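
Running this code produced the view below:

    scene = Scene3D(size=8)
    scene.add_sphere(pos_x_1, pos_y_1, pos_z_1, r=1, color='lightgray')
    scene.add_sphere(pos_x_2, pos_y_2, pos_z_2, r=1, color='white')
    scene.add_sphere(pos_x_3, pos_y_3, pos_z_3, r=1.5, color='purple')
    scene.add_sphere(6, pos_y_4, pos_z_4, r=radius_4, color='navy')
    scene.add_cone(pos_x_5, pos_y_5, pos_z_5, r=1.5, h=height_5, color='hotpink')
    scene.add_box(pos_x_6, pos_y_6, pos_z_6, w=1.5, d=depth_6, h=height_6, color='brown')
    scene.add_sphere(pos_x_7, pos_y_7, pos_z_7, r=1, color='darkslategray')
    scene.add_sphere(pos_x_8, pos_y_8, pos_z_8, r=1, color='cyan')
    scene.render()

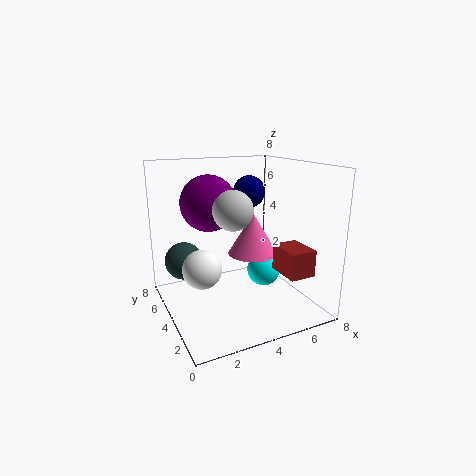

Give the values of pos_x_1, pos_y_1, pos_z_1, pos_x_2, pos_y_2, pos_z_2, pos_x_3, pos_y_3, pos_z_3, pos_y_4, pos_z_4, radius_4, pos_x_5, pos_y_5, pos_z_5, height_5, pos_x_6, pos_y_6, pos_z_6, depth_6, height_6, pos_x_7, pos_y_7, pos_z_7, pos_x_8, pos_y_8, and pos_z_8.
pos_x_1 = 3; pos_y_1 = 2.5; pos_z_1 = 6; pos_x_2 = 1.5; pos_y_2 = 3; pos_z_2 = 3; pos_x_3 = 2.5; pos_y_3 = 4.5; pos_z_3 = 6; pos_y_4 = 6.5; pos_z_4 = 6; radius_4 = 1; pos_x_5 = 5.5; pos_y_5 = 5; pos_z_5 = 2.5; height_5 = 2.5; pos_x_6 = 6; pos_y_6 = 1.5; pos_z_6 = 2; depth_6 = 2; height_6 = 1.5; pos_x_7 = 1; pos_y_7 = 4.5; pos_z_7 = 3; pos_x_8 = 6; pos_y_8 = 4.5; pos_z_8 = 1.5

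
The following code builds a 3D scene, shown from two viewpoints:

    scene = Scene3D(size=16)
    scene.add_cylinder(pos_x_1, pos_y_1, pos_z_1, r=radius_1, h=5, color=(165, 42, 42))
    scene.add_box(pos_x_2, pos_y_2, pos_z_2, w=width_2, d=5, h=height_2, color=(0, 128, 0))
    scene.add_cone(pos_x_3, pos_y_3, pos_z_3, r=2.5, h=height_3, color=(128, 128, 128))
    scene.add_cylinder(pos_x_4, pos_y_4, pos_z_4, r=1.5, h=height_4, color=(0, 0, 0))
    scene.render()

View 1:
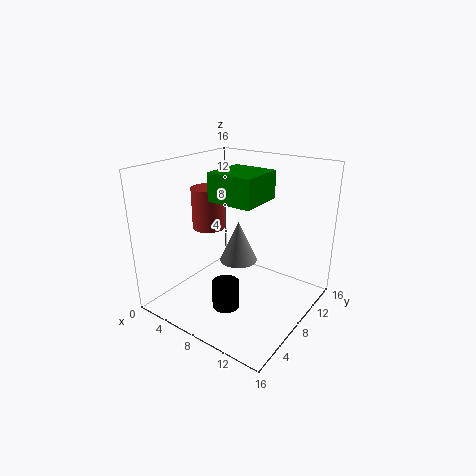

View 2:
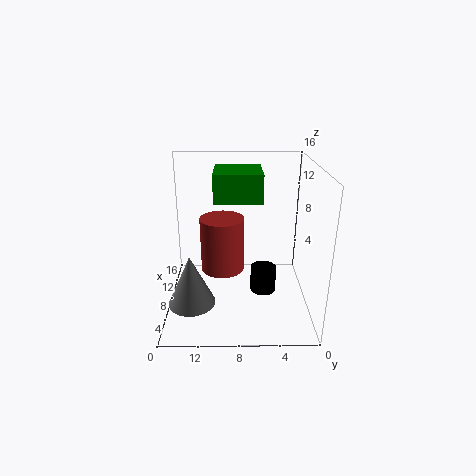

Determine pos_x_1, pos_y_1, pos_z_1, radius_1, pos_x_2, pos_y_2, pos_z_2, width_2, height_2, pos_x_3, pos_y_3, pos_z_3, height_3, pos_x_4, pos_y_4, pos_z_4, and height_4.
pos_x_1 = 2.5; pos_y_1 = 9.5; pos_z_1 = 7.5; radius_1 = 2; pos_x_2 = 6; pos_y_2 = 5.5; pos_z_2 = 12.5; width_2 = 5; height_2 = 3; pos_x_3 = 4.5; pos_y_3 = 13; pos_z_3 = 2; height_3 = 5.5; pos_x_4 = 8.5; pos_y_4 = 5; pos_z_4 = 1; height_4 = 3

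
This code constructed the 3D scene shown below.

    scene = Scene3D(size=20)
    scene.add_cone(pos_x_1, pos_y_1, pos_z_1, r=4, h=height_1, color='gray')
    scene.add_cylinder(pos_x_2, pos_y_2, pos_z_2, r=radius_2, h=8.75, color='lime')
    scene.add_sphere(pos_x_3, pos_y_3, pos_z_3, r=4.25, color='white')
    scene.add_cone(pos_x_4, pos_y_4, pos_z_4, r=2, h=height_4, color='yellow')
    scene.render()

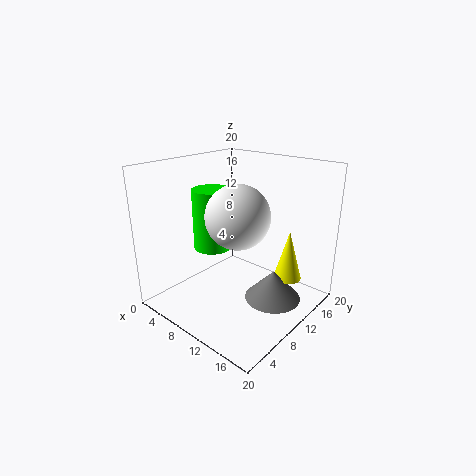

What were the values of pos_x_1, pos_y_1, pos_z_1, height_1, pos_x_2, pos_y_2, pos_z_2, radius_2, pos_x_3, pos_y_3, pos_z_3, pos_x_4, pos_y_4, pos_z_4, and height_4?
pos_x_1 = 14.5; pos_y_1 = 12.5; pos_z_1 = 1; height_1 = 4.25; pos_x_2 = 5.5; pos_y_2 = 9.5; pos_z_2 = 7.5; radius_2 = 2.75; pos_x_3 = 11.25; pos_y_3 = 8.5; pos_z_3 = 13.75; pos_x_4 = 15.25; pos_y_4 = 15; pos_z_4 = 3.5; height_4 = 7.25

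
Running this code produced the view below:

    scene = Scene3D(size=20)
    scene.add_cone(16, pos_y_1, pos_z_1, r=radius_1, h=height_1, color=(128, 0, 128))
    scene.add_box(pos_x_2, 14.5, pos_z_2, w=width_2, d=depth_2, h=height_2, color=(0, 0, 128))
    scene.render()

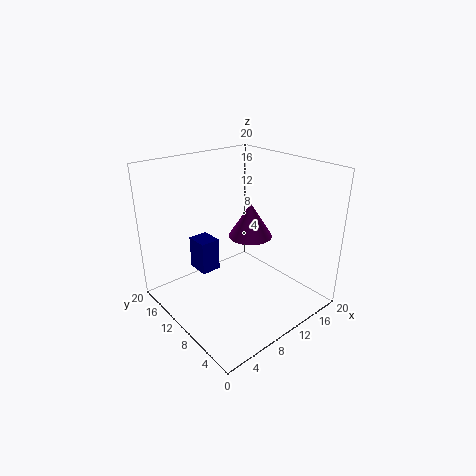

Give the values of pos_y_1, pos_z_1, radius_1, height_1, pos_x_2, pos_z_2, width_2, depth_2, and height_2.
pos_y_1 = 14
pos_z_1 = 7
radius_1 = 3.5
height_1 = 5.5
pos_x_2 = 7
pos_z_2 = 3
width_2 = 3
depth_2 = 3.5
height_2 = 5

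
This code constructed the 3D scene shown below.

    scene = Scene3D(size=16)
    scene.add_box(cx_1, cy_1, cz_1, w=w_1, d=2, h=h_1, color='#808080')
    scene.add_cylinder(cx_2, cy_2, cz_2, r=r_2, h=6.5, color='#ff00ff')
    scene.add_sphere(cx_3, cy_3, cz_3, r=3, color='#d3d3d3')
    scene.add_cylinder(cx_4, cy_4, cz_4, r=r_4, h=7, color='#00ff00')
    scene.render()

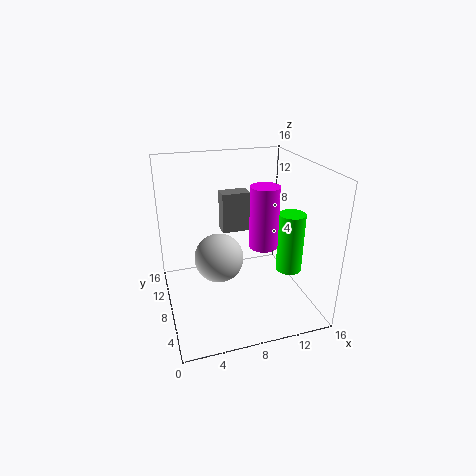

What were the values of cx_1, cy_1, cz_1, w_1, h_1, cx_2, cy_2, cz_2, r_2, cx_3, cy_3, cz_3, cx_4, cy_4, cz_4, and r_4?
cx_1 = 7.5; cy_1 = 12.5; cz_1 = 6.5; w_1 = 3.5; h_1 = 5; cx_2 = 10; cy_2 = 5.5; cz_2 = 8; r_2 = 1.5; cx_3 = 6.5; cy_3 = 11; cz_3 = 4; cx_4 = 14; cy_4 = 7; cz_4 = 3.5; r_4 = 1.5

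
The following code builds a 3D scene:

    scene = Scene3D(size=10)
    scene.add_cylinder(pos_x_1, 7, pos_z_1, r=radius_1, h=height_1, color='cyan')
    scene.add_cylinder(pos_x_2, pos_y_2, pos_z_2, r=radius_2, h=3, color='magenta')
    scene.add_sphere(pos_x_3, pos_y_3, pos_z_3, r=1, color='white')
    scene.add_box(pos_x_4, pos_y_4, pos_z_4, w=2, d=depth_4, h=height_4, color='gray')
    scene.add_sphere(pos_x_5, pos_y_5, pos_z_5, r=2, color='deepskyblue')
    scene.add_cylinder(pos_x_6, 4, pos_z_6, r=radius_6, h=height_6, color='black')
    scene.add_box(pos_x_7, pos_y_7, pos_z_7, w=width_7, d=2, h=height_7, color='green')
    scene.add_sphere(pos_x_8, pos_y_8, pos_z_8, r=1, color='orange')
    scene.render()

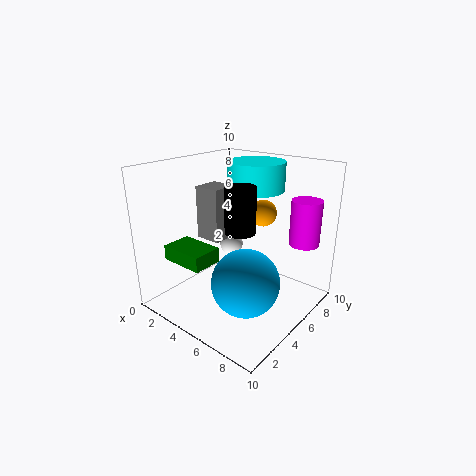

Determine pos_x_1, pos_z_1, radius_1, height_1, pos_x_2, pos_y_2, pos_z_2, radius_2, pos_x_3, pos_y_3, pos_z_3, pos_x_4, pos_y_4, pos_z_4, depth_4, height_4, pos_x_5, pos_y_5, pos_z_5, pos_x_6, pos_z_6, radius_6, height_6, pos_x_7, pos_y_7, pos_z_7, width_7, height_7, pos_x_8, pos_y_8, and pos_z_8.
pos_x_1 = 5; pos_z_1 = 8; radius_1 = 2; height_1 = 2; pos_x_2 = 9; pos_y_2 = 7; pos_z_2 = 5; radius_2 = 1; pos_x_3 = 1; pos_y_3 = 9; pos_z_3 = 2; pos_x_4 = 1; pos_y_4 = 5; pos_z_4 = 4; depth_4 = 2; height_4 = 4; pos_x_5 = 8; pos_y_5 = 2; pos_z_5 = 4; pos_x_6 = 6; pos_z_6 = 6; radius_6 = 1; height_6 = 3; pos_x_7 = 2; pos_y_7 = 1; pos_z_7 = 4; width_7 = 3; height_7 = 1; pos_x_8 = 5; pos_y_8 = 8; pos_z_8 = 6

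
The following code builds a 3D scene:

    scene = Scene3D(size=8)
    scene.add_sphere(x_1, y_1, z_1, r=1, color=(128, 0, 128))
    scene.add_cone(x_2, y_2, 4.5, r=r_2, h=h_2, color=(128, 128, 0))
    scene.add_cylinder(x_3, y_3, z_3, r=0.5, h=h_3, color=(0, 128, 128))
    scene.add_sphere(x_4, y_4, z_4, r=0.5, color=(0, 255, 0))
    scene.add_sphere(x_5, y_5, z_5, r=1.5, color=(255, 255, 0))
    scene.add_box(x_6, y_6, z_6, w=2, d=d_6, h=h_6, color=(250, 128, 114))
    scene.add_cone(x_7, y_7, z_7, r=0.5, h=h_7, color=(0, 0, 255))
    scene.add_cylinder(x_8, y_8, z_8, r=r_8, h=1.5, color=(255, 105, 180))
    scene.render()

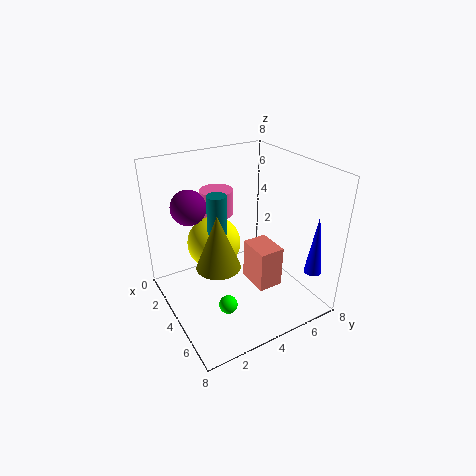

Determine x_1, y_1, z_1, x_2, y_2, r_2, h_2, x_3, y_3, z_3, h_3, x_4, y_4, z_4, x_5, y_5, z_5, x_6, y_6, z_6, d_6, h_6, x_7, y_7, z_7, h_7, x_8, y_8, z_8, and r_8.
x_1 = 2, y_1 = 2, z_1 = 5.5, x_2 = 6.5, y_2 = 1.5, r_2 = 1, h_2 = 2.5, x_3 = 4.5, y_3 = 2.5, z_3 = 5, h_3 = 2, x_4 = 5.5, y_4 = 2.5, z_4 = 1, x_5 = 3, y_5 = 3, z_5 = 3.5, x_6 = 3, y_6 = 5, z_6 = 0.5, d_6 = 1.5, h_6 = 2.5, x_7 = 6.5, y_7 = 7.5, z_7 = 2, h_7 = 3.5, x_8 = 1.5, y_8 = 4, z_8 = 4.5, r_8 = 1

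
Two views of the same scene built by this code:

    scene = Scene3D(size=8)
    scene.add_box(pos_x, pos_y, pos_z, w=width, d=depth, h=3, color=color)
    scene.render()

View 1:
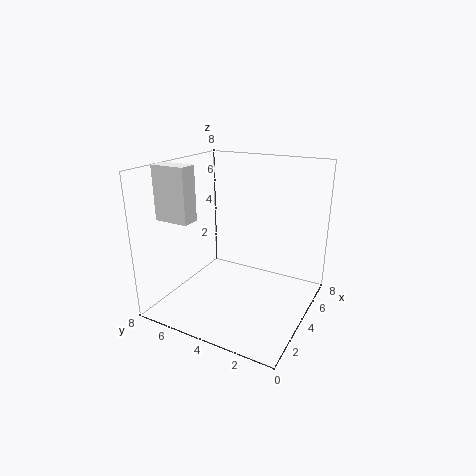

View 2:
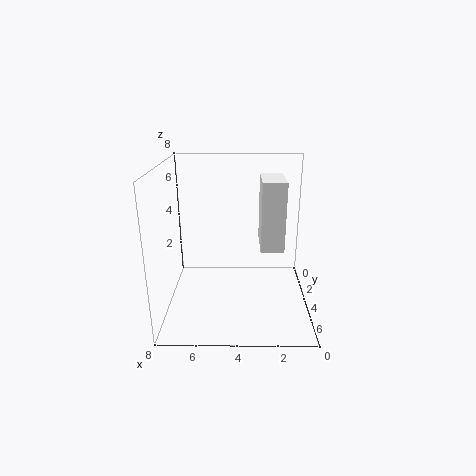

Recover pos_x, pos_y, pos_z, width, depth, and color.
pos_x = 2; pos_y = 6; pos_z = 5; width = 1; depth = 2; color = 'white'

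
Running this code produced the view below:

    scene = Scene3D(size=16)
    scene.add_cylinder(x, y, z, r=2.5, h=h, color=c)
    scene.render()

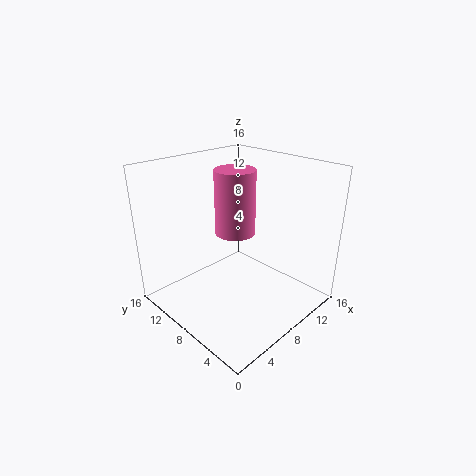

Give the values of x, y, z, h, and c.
x = 11; y = 11.5; z = 6.5; h = 8; c = 'hotpink'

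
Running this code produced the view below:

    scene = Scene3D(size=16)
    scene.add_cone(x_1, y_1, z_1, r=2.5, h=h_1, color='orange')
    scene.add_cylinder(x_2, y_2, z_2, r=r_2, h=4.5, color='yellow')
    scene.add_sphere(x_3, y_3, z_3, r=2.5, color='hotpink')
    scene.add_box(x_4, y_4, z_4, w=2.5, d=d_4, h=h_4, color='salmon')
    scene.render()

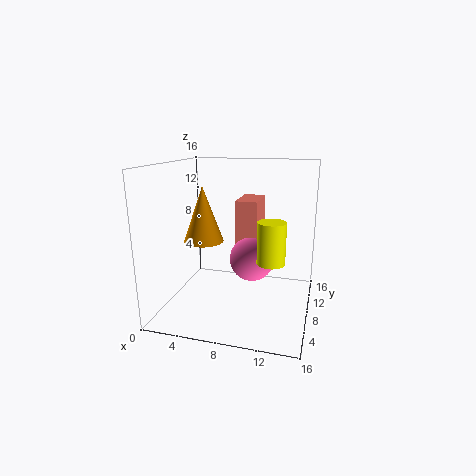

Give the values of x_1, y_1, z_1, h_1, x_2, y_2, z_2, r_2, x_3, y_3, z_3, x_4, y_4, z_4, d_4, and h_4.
x_1 = 2.5, y_1 = 11.5, z_1 = 6, h_1 = 7, x_2 = 12, y_2 = 6.5, z_2 = 6, r_2 = 1.5, x_3 = 9.5, y_3 = 8.5, z_3 = 5.5, x_4 = 7.5, y_4 = 8.5, z_4 = 5, d_4 = 4.5, h_4 = 7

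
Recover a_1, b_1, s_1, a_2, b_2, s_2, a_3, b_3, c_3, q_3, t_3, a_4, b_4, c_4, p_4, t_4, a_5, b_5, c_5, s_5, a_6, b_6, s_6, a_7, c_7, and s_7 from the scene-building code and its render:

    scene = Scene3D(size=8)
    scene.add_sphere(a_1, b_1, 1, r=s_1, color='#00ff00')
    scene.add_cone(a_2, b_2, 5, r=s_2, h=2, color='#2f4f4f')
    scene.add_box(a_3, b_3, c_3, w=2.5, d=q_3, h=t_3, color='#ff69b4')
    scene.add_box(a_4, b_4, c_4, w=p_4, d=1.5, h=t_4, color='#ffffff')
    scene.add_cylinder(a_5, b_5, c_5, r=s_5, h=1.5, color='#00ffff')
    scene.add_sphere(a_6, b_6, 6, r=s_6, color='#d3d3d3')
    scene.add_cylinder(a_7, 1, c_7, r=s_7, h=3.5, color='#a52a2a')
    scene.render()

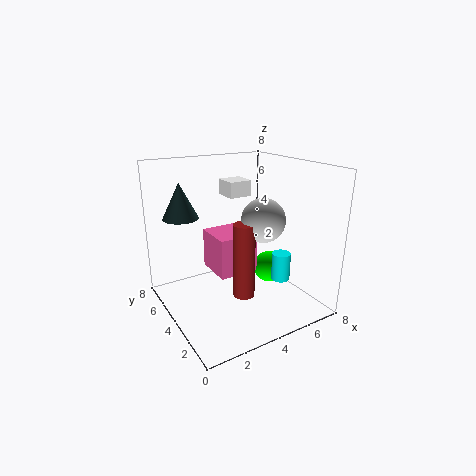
a_1 = 7; b_1 = 5; s_1 = 1; a_2 = 1.5; b_2 = 6; s_2 = 1; a_3 = 3.5; b_3 = 5; c_3 = 1; q_3 = 2.5; t_3 = 2.5; a_4 = 5; b_4 = 6.5; c_4 = 5.5; p_4 = 1.5; t_4 = 1; a_5 = 5.5; b_5 = 2; c_5 = 2; s_5 = 0.5; a_6 = 3.5; b_6 = 1; s_6 = 1; a_7 = 2.5; c_7 = 2.5; s_7 = 0.5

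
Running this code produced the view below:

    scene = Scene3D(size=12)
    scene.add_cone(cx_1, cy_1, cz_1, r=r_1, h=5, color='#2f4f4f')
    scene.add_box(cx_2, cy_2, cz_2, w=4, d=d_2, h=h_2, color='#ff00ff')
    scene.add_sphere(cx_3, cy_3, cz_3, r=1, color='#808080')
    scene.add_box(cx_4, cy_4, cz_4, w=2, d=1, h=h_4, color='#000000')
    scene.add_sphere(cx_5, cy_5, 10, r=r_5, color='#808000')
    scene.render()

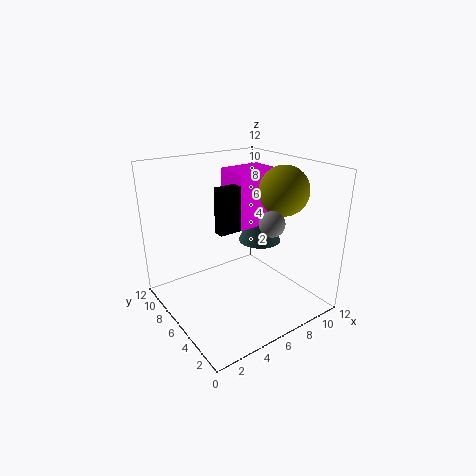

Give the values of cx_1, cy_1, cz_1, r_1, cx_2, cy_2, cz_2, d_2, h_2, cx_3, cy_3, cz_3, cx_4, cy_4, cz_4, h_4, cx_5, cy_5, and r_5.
cx_1 = 10
cy_1 = 8
cz_1 = 4
r_1 = 2
cx_2 = 7
cy_2 = 7
cz_2 = 6
d_2 = 3
h_2 = 5
cx_3 = 7
cy_3 = 3
cz_3 = 8
cx_4 = 5
cy_4 = 7
cz_4 = 6
h_4 = 4
cx_5 = 9
cy_5 = 4
r_5 = 2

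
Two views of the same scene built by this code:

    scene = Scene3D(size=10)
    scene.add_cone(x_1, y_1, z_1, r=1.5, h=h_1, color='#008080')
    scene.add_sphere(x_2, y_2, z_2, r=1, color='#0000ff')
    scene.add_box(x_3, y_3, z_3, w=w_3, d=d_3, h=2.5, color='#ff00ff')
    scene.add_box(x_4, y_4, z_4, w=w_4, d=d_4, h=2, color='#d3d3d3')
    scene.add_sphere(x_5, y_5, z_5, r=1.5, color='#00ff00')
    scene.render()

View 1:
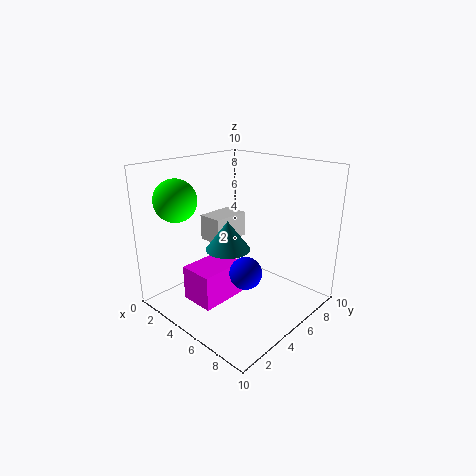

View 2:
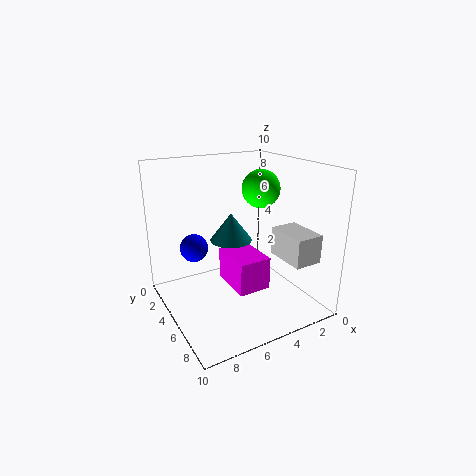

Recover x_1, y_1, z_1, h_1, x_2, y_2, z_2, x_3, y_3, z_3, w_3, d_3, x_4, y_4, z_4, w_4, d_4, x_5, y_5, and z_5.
x_1 = 5, y_1 = 4, z_1 = 4.5, h_1 = 2, x_2 = 7.5, y_2 = 3, z_2 = 4, x_3 = 2.5, y_3 = 2, z_3 = 0.5, w_3 = 2.5, d_3 = 3.5, x_4 = 0.5, y_4 = 5.5, z_4 = 3.5, w_4 = 2, d_4 = 3, x_5 = 1.5, y_5 = 2.5, z_5 = 7.5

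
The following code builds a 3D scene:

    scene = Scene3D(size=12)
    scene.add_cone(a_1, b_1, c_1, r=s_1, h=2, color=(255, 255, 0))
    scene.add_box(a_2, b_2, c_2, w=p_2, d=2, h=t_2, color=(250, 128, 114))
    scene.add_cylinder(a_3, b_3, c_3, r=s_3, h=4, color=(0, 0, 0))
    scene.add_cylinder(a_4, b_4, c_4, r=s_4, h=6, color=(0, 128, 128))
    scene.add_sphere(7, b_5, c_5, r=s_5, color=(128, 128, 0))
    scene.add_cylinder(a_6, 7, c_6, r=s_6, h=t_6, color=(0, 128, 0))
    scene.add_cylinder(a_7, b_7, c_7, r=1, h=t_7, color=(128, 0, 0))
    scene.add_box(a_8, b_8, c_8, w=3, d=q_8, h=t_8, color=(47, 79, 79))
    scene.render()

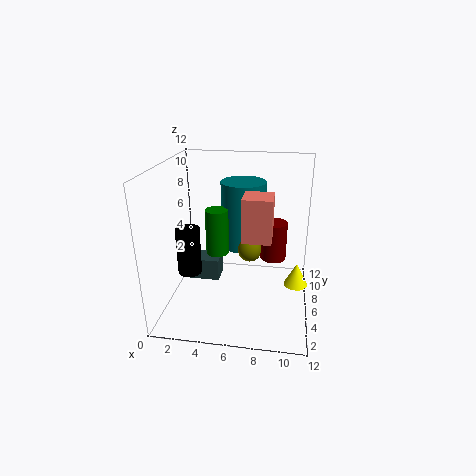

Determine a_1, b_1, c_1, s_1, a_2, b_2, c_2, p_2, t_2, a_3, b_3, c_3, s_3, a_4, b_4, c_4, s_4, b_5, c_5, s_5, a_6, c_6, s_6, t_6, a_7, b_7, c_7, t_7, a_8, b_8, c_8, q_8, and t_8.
a_1 = 11; b_1 = 6; c_1 = 2; s_1 = 1; a_2 = 7; b_2 = 1; c_2 = 8; p_2 = 2; t_2 = 3; a_3 = 2; b_3 = 5; c_3 = 3; s_3 = 1; a_4 = 6; b_4 = 9; c_4 = 4; s_4 = 2; b_5 = 6; c_5 = 5; s_5 = 1; a_6 = 4; c_6 = 4; s_6 = 1; t_6 = 4; a_7 = 9; b_7 = 5; c_7 = 5; t_7 = 3; a_8 = 1; b_8 = 7; c_8 = 1; q_8 = 2; t_8 = 2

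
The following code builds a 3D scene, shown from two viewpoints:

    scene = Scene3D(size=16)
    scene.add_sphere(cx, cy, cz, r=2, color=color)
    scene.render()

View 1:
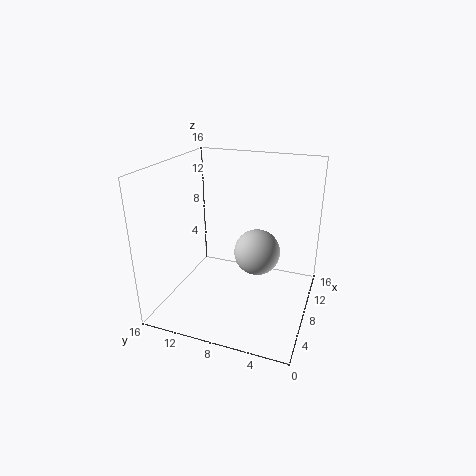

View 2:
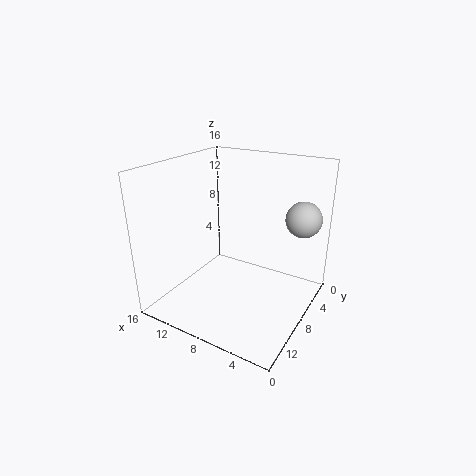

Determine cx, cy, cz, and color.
cx = 2; cy = 4; cz = 10; color = 'lightgray'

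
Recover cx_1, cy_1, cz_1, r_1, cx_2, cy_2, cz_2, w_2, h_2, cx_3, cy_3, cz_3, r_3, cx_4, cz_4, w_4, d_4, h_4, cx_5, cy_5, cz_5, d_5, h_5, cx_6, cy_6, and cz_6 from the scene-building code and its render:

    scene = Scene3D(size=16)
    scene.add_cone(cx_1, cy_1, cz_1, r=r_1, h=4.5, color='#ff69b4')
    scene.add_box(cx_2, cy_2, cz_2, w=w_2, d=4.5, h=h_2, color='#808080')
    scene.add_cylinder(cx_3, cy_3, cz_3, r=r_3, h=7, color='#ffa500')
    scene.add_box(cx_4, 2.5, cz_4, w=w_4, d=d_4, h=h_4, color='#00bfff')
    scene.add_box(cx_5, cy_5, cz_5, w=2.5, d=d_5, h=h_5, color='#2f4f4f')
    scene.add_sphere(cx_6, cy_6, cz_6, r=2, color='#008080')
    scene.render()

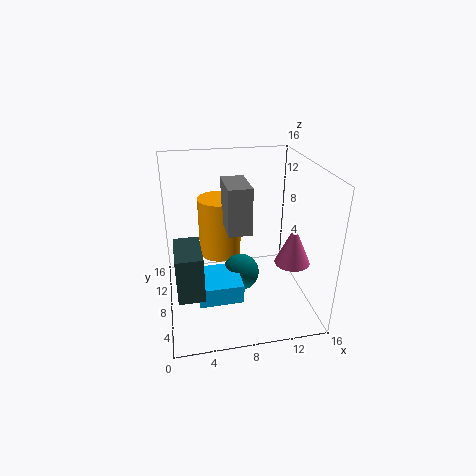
cx_1 = 14
cy_1 = 6.5
cz_1 = 5
r_1 = 2
cx_2 = 6.5
cy_2 = 5.5
cz_2 = 9.5
w_2 = 2.5
h_2 = 5
cx_3 = 6.5
cy_3 = 11.5
cz_3 = 4.5
r_3 = 2.5
cx_4 = 3
cz_4 = 3.5
w_4 = 4.5
d_4 = 4.5
h_4 = 2
cx_5 = 1
cy_5 = 1
cz_5 = 5.5
d_5 = 4.5
h_5 = 4.5
cx_6 = 8
cy_6 = 6.5
cz_6 = 4.5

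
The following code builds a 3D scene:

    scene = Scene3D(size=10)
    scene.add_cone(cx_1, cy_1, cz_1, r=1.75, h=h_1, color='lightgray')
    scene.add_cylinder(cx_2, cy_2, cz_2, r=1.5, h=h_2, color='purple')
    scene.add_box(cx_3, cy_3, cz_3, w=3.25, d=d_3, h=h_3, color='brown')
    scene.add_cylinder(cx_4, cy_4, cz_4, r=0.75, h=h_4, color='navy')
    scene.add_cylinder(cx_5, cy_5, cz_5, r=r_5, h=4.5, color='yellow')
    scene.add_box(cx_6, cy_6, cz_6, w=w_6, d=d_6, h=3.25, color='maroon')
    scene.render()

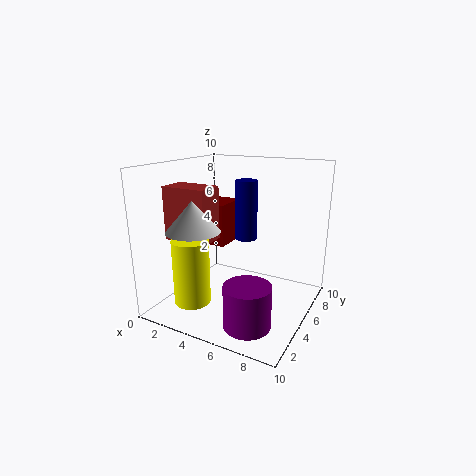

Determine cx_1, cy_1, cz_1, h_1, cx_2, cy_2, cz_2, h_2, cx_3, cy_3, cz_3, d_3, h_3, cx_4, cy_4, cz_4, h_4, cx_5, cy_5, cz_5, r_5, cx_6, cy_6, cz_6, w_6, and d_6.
cx_1 = 3.25; cy_1 = 2.25; cz_1 = 6; h_1 = 2; cx_2 = 7.25; cy_2 = 2; cz_2 = 0.5; h_2 = 2.75; cx_3 = 0.25; cy_3 = 3; cz_3 = 4.75; d_3 = 2; h_3 = 3.75; cx_4 = 5.5; cy_4 = 5.25; cz_4 = 5; h_4 = 4; cx_5 = 2.75; cy_5 = 2.5; cz_5 = 0.75; r_5 = 1.25; cx_6 = 0.5; cy_6 = 6.25; cz_6 = 3.5; w_6 = 2.5; d_6 = 2.75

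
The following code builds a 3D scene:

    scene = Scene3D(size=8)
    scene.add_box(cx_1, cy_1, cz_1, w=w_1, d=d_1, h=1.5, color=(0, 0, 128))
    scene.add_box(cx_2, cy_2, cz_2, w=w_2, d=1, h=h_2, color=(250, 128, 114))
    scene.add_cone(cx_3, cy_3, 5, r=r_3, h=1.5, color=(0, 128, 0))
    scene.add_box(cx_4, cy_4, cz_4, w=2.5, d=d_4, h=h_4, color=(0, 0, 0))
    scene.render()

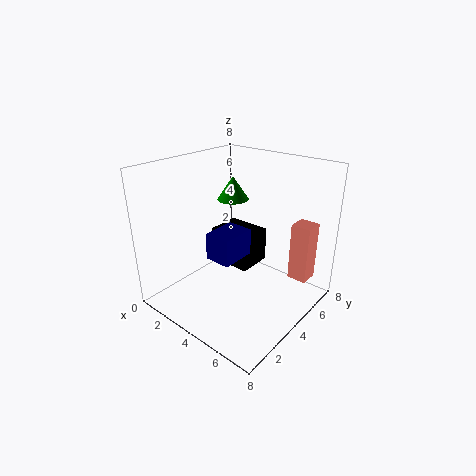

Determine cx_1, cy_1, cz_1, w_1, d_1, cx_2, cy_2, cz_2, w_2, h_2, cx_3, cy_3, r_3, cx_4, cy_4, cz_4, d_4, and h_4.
cx_1 = 3
cy_1 = 2.5
cz_1 = 3
w_1 = 1.5
d_1 = 2
cx_2 = 7
cy_2 = 4.5
cz_2 = 2.5
w_2 = 1
h_2 = 3
cx_3 = 1.5
cy_3 = 6.5
r_3 = 1
cx_4 = 2
cy_4 = 4
cz_4 = 2
d_4 = 2
h_4 = 2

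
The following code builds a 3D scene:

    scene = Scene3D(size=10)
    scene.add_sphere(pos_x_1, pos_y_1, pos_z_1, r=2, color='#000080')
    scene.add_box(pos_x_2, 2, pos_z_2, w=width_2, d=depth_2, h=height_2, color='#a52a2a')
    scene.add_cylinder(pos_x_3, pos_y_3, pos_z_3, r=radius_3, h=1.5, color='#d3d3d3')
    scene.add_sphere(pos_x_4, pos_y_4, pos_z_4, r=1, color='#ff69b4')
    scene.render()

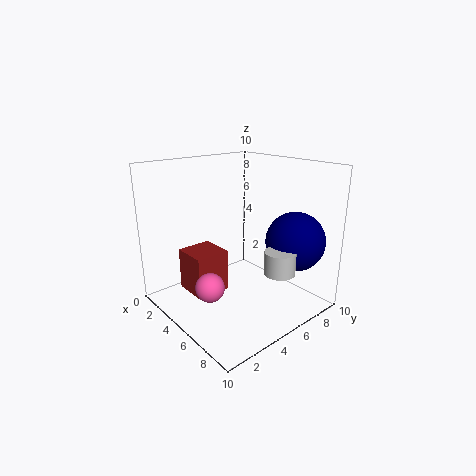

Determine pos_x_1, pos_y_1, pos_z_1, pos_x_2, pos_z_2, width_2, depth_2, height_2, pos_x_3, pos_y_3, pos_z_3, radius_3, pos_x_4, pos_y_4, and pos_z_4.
pos_x_1 = 8, pos_y_1 = 7.5, pos_z_1 = 5, pos_x_2 = 2, pos_z_2 = 1, width_2 = 2.5, depth_2 = 2.5, height_2 = 3, pos_x_3 = 8.5, pos_y_3 = 5.5, pos_z_3 = 3.5, radius_3 = 1, pos_x_4 = 5, pos_y_4 = 2.5, pos_z_4 = 2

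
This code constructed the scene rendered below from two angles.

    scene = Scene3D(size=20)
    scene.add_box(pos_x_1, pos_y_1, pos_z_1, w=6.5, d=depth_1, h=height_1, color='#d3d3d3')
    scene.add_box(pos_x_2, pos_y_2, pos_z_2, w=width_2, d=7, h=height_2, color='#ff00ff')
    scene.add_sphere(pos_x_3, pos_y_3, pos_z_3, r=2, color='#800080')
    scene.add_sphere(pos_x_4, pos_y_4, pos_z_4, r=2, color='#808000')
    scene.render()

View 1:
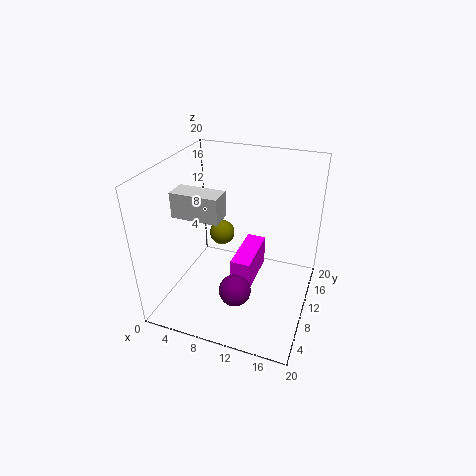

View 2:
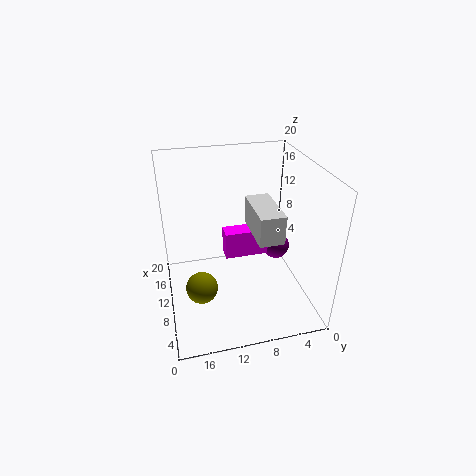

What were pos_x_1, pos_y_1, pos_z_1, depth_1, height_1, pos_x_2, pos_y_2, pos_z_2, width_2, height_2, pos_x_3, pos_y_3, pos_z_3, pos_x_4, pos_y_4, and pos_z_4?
pos_x_1 = 2
pos_y_1 = 6.5
pos_z_1 = 13.5
depth_1 = 3
height_1 = 3.5
pos_x_2 = 11
pos_y_2 = 4.5
pos_z_2 = 6
width_2 = 2.5
height_2 = 4
pos_x_3 = 12
pos_y_3 = 3.5
pos_z_3 = 6.5
pos_x_4 = 5
pos_y_4 = 16
pos_z_4 = 6.5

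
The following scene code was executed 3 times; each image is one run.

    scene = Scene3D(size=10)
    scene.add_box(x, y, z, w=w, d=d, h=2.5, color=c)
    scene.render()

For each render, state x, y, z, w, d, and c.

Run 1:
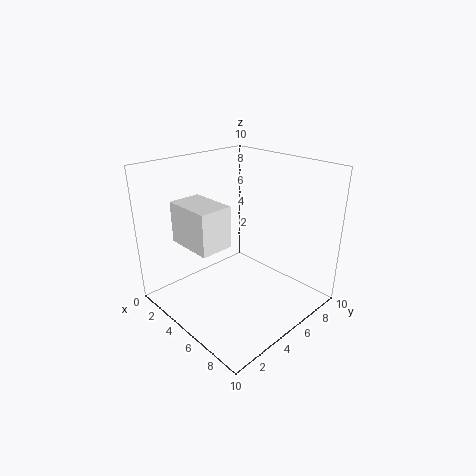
x = 4; y = 0.5; z = 6; w = 3; d = 2; c = 'white'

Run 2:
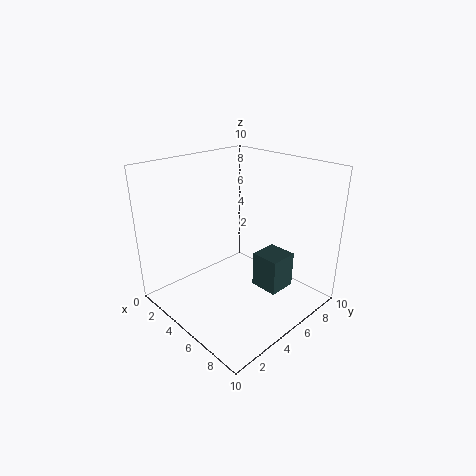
x = 6; y = 5.5; z = 1.5; w = 2; d = 2; c = 'darkslategray'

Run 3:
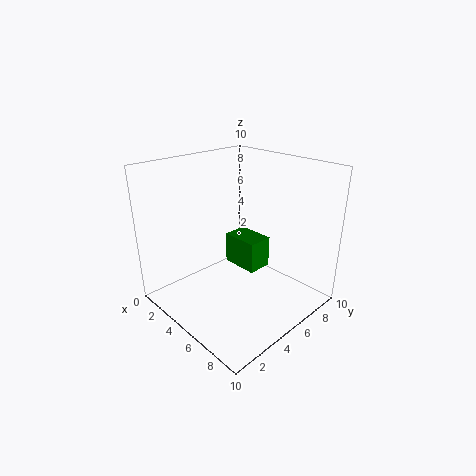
x = 1.5; y = 7; z = 1; w = 3; d = 2; c = 'green'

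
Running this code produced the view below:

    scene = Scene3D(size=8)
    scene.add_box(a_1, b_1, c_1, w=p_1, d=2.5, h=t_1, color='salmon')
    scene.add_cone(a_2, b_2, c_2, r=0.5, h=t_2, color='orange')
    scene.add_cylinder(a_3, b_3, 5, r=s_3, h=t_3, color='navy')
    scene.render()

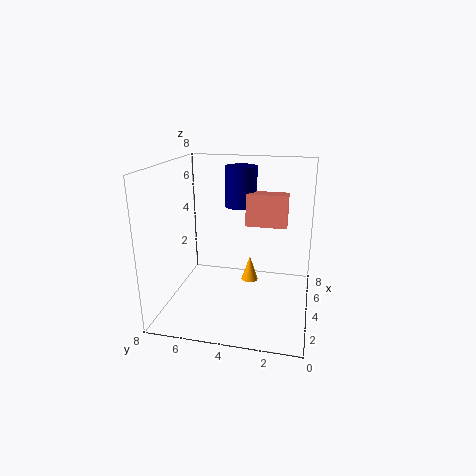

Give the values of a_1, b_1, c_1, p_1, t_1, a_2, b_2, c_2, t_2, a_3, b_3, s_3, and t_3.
a_1 = 6
b_1 = 1.5
c_1 = 4
p_1 = 1
t_1 = 2
a_2 = 5
b_2 = 3.5
c_2 = 1
t_2 = 1.5
a_3 = 7
b_3 = 4.5
s_3 = 1
t_3 = 2.5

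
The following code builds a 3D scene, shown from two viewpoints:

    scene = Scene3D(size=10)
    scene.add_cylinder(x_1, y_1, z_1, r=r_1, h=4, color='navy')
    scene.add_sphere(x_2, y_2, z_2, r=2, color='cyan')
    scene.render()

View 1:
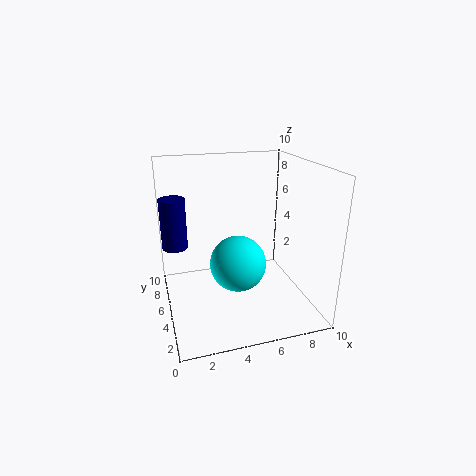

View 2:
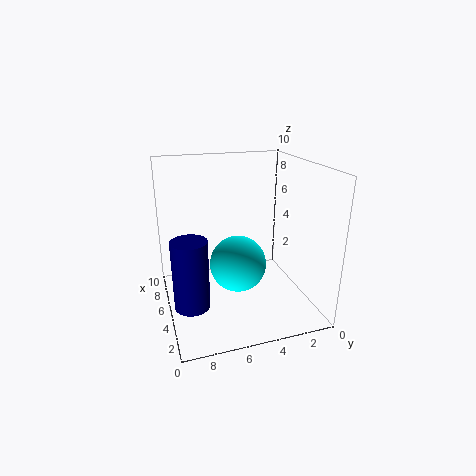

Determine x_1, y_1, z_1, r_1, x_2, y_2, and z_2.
x_1 = 1
y_1 = 9
z_1 = 3
r_1 = 1
x_2 = 5
y_2 = 5
z_2 = 3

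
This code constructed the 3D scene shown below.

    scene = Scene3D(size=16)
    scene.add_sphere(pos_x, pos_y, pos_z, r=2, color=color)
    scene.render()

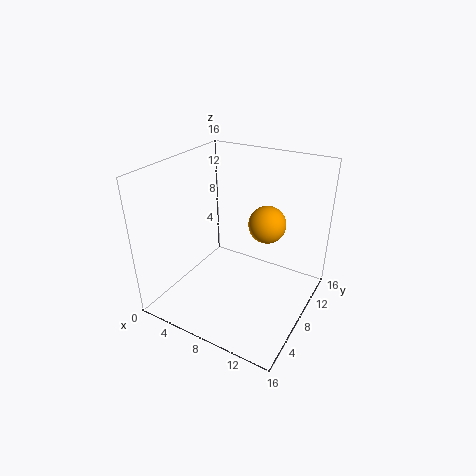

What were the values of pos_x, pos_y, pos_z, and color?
pos_x = 11
pos_y = 9
pos_z = 10
color = 'orange'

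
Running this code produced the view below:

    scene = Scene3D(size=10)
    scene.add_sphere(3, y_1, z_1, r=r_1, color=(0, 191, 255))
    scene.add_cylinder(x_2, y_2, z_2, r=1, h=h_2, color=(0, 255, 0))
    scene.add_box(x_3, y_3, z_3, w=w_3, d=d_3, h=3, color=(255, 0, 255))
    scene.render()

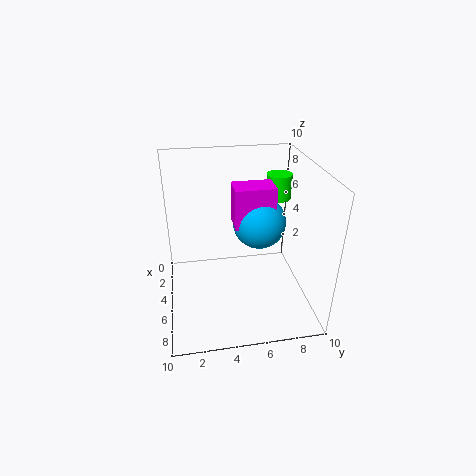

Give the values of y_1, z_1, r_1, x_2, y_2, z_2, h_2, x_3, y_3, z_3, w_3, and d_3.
y_1 = 7
z_1 = 5
r_1 = 2
x_2 = 1
y_2 = 9
z_2 = 6
h_2 = 2
x_3 = 2
y_3 = 5
z_3 = 5
w_3 = 2
d_3 = 3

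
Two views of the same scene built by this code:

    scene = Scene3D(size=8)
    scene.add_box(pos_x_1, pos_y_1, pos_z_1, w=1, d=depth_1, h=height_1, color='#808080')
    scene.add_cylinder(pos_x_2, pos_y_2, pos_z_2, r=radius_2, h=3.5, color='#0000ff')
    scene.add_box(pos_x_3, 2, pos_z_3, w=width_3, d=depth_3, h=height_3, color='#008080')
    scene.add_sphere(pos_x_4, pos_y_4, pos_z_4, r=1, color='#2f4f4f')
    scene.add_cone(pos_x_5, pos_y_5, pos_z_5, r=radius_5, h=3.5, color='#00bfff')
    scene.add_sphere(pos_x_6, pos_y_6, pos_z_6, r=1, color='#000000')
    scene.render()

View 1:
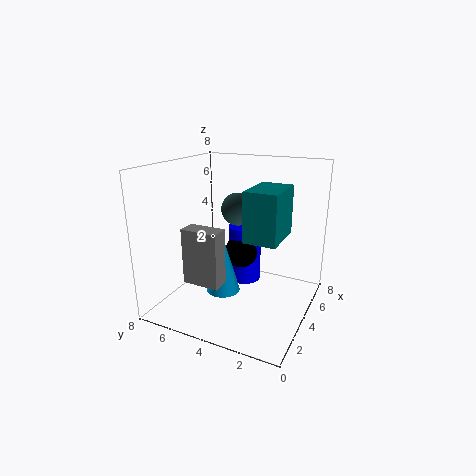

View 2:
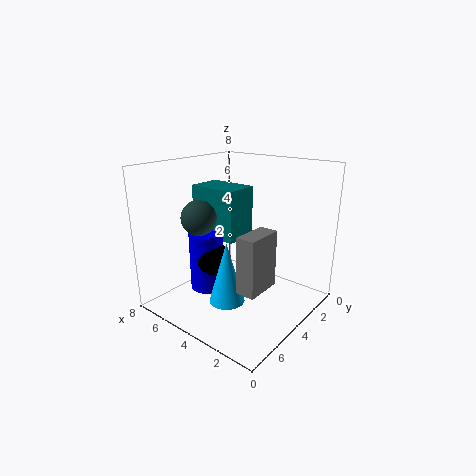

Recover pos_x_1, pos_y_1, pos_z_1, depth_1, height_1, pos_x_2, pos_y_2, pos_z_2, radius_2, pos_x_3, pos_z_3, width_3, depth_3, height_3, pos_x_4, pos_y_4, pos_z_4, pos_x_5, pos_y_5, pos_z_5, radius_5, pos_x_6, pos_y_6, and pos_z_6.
pos_x_1 = 1.5, pos_y_1 = 4, pos_z_1 = 2, depth_1 = 2, height_1 = 3, pos_x_2 = 6, pos_y_2 = 4.5, pos_z_2 = 0.5, radius_2 = 1, pos_x_3 = 4.5, pos_z_3 = 3.5, width_3 = 3, depth_3 = 2, height_3 = 3, pos_x_4 = 6, pos_y_4 = 5, pos_z_4 = 5, pos_x_5 = 4, pos_y_5 = 5, pos_z_5 = 0.5, radius_5 = 1, pos_x_6 = 5.5, pos_y_6 = 4.5, pos_z_6 = 2.5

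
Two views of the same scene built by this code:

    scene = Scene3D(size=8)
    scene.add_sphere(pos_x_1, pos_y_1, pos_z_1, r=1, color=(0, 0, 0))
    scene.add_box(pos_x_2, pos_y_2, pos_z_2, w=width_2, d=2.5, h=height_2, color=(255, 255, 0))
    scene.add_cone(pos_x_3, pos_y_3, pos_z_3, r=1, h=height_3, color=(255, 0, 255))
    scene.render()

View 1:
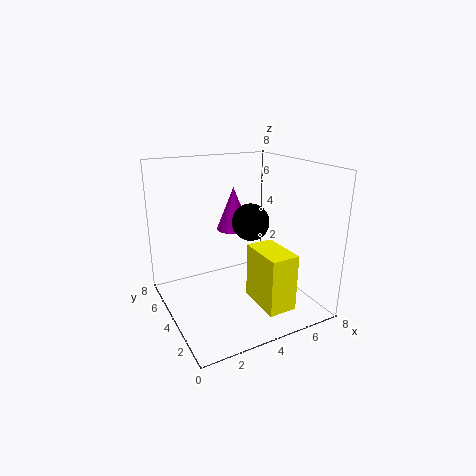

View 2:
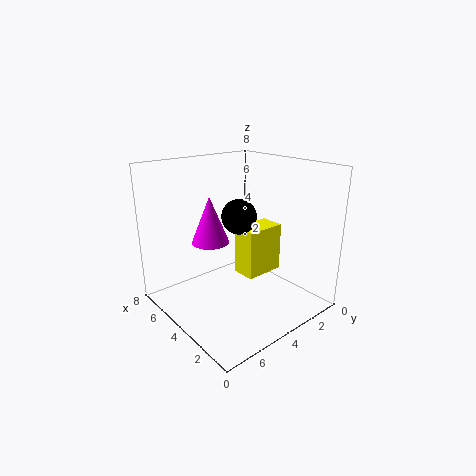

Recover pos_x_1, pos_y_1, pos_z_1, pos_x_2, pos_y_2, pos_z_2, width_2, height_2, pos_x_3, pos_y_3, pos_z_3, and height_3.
pos_x_1 = 4.5, pos_y_1 = 3.5, pos_z_1 = 5, pos_x_2 = 4, pos_y_2 = 0.5, pos_z_2 = 1, width_2 = 1.5, height_2 = 3, pos_x_3 = 4.5, pos_y_3 = 5.5, pos_z_3 = 4, height_3 = 2.5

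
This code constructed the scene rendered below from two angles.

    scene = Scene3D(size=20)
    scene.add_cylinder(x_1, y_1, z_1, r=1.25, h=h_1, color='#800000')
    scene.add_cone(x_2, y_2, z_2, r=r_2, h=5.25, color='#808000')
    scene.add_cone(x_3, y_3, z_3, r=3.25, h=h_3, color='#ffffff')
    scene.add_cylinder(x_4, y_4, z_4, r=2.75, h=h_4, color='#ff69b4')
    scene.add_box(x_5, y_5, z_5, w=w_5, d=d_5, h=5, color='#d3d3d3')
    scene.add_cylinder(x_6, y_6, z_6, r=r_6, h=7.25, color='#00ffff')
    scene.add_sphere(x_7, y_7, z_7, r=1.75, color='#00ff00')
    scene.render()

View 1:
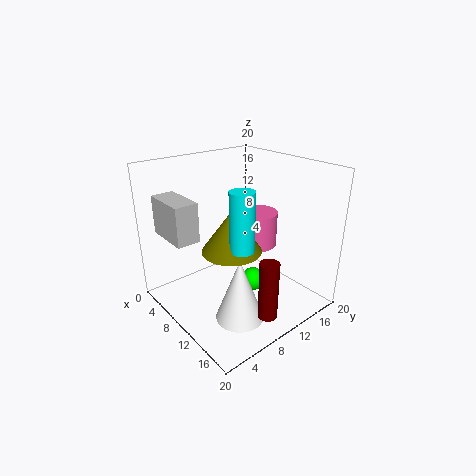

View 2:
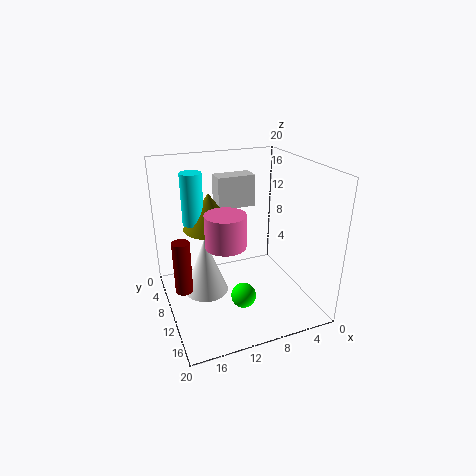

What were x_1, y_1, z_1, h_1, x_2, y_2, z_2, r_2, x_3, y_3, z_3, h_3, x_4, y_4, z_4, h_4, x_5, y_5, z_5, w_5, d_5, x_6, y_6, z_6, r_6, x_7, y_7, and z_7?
x_1 = 17.75
y_1 = 8.5
z_1 = 2.25
h_1 = 7.75
x_2 = 13
y_2 = 6.5
z_2 = 10.5
r_2 = 3.75
x_3 = 14
y_3 = 7
z_3 = 0.5
h_3 = 8.75
x_4 = 12.25
y_4 = 11.25
z_4 = 9.75
h_4 = 4.5
x_5 = 4.5
y_5 = 0.5
z_5 = 11.75
w_5 = 6
d_5 = 3
x_6 = 15.25
y_6 = 6.25
z_6 = 11.5
r_6 = 1.5
x_7 = 10.25
y_7 = 12.75
z_7 = 2.25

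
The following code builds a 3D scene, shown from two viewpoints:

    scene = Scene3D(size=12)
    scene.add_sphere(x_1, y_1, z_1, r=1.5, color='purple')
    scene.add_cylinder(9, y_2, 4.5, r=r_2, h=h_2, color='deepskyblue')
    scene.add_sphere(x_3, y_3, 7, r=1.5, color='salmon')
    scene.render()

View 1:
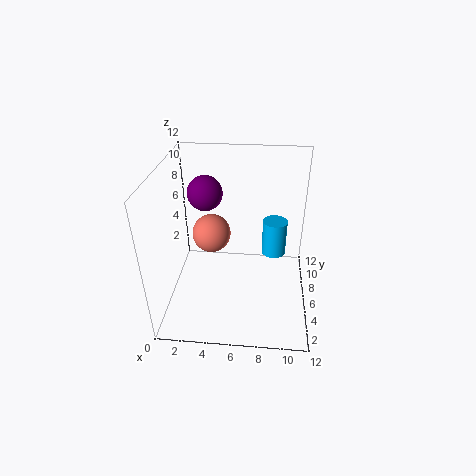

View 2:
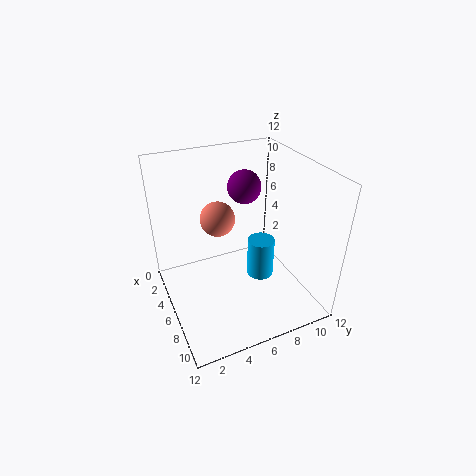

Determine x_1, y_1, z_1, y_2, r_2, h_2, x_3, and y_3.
x_1 = 3
y_1 = 8
z_1 = 9
y_2 = 6.5
r_2 = 1
h_2 = 3
x_3 = 4
y_3 = 5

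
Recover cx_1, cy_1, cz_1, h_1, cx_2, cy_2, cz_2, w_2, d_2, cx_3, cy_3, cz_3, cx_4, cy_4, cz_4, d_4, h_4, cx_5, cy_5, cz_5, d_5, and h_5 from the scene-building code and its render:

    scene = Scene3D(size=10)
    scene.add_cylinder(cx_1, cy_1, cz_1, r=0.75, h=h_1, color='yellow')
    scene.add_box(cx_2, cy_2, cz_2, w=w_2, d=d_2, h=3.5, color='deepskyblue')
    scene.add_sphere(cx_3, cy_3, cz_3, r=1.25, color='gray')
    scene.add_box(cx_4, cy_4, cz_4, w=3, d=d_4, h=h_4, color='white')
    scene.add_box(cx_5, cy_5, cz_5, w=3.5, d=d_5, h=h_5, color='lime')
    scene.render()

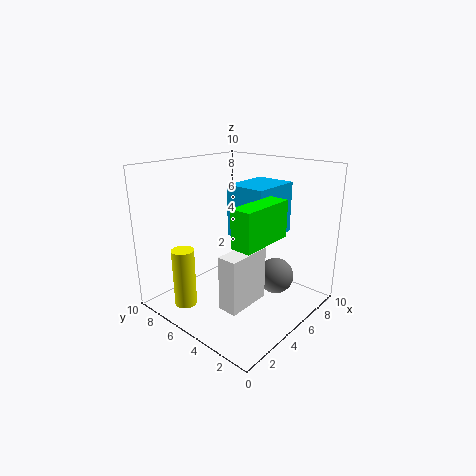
cx_1 = 1.5; cy_1 = 6.75; cz_1 = 0.75; h_1 = 4; cx_2 = 4.5; cy_2 = 2.75; cz_2 = 5.25; w_2 = 3.5; d_2 = 2.75; cx_3 = 6.5; cy_3 = 2.75; cz_3 = 2.25; cx_4 = 1.5; cy_4 = 2.25; cz_4 = 1.75; d_4 = 1.25; h_4 = 3.5; cx_5 = 1.25; cy_5 = 1; cz_5 = 6.25; d_5 = 1.25; h_5 = 2.25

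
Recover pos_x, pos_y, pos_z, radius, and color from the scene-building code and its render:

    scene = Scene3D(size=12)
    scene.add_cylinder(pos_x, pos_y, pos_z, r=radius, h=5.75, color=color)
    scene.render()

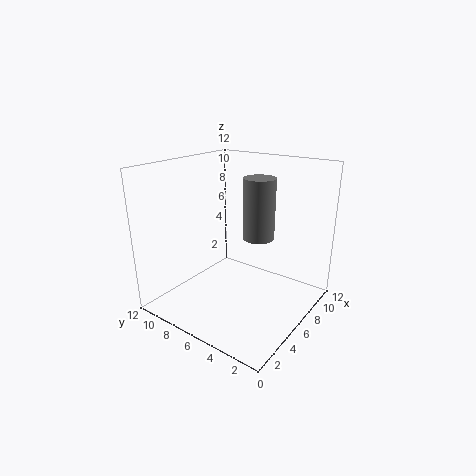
pos_x = 10; pos_y = 6.5; pos_z = 4.5; radius = 1.5; color = 'gray'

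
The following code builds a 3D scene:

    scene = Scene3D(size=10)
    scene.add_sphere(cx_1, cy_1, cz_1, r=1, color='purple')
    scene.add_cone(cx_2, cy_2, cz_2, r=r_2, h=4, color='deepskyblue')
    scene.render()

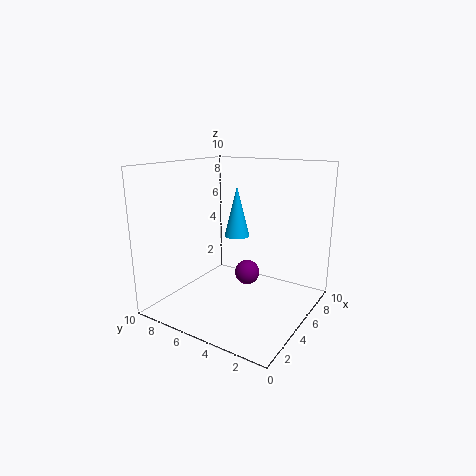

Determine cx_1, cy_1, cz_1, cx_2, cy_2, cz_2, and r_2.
cx_1 = 8, cy_1 = 6, cz_1 = 1, cx_2 = 8, cy_2 = 7, cz_2 = 4, r_2 = 1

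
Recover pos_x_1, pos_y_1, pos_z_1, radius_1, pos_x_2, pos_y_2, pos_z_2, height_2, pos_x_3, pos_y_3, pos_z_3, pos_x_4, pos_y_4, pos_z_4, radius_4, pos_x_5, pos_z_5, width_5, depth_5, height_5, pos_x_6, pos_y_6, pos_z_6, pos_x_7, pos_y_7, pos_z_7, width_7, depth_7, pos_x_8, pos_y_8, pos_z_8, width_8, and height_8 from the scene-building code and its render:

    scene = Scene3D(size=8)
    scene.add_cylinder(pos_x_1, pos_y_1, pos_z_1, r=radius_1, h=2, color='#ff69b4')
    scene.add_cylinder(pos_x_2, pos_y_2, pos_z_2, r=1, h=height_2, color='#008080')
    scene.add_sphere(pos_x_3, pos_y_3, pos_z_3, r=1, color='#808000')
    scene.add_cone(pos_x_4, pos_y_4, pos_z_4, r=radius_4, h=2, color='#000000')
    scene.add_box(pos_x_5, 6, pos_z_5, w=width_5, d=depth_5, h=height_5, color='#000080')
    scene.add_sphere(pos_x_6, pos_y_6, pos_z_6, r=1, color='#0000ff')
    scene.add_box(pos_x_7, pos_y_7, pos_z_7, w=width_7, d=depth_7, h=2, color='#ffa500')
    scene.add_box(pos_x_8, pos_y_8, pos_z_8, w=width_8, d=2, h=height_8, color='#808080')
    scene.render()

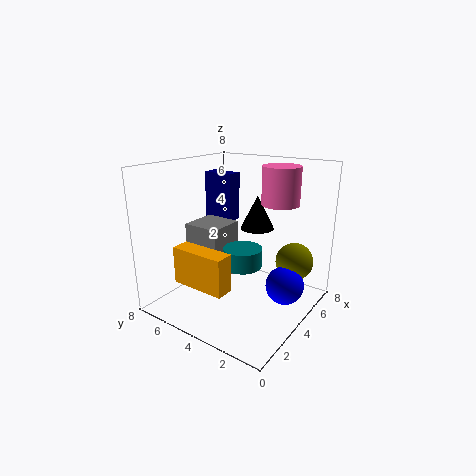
pos_x_1 = 5; pos_y_1 = 2; pos_z_1 = 6; radius_1 = 1; pos_x_2 = 3; pos_y_2 = 3; pos_z_2 = 3; height_2 = 1; pos_x_3 = 5; pos_y_3 = 1; pos_z_3 = 3; pos_x_4 = 6; pos_y_4 = 4; pos_z_4 = 4; radius_4 = 1; pos_x_5 = 6; pos_z_5 = 4; width_5 = 1; depth_5 = 2; height_5 = 3; pos_x_6 = 4; pos_y_6 = 1; pos_z_6 = 2; pos_x_7 = 1; pos_y_7 = 3; pos_z_7 = 2; width_7 = 1; depth_7 = 3; pos_x_8 = 2; pos_y_8 = 4; pos_z_8 = 2; width_8 = 2; height_8 = 3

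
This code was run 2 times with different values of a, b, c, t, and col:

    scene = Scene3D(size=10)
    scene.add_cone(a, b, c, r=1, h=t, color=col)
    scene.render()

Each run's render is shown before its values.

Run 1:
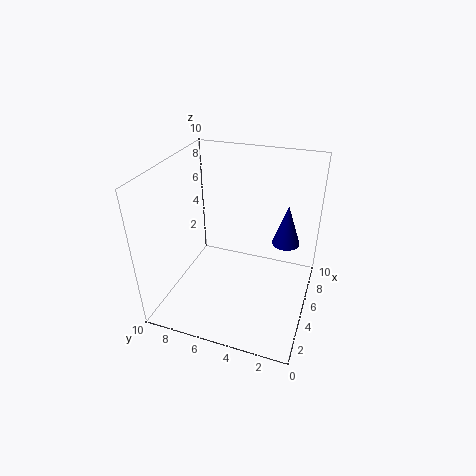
a = 7
b = 2
c = 4
t = 3
col = 'navy'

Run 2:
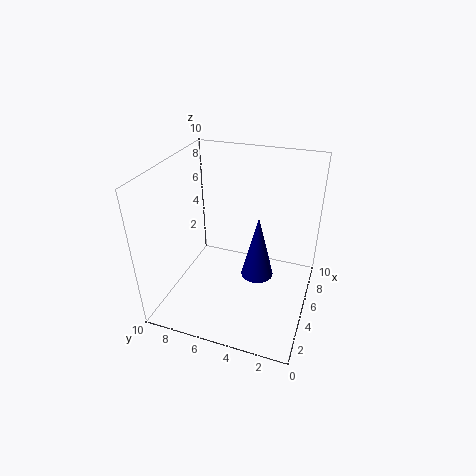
a = 3
b = 3
c = 4
t = 4
col = 'navy'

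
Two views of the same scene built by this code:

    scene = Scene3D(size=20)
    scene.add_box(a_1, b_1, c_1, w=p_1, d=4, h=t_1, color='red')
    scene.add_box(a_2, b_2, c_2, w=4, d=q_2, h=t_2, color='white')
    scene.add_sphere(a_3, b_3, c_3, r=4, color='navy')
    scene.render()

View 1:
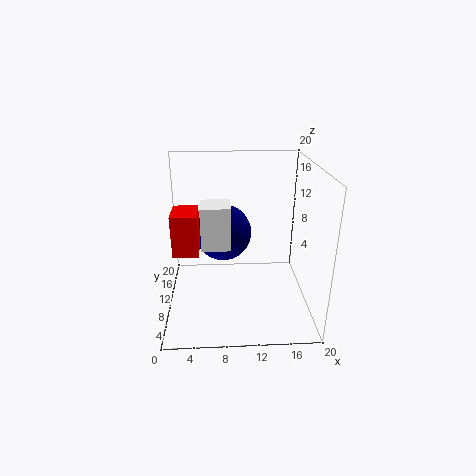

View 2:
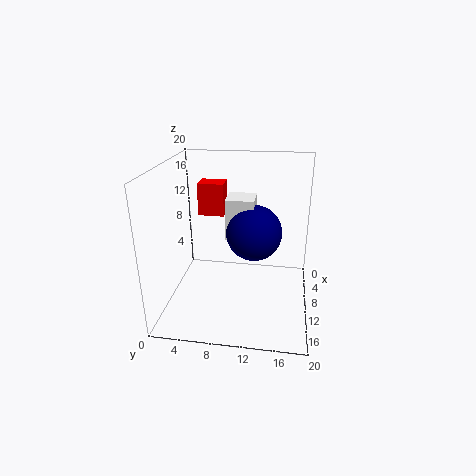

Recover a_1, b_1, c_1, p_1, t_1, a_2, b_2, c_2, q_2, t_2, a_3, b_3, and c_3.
a_1 = 2
b_1 = 3
c_1 = 11
p_1 = 3
t_1 = 5
a_2 = 5
b_2 = 8
c_2 = 9
q_2 = 4
t_2 = 6
a_3 = 8
b_3 = 12
c_3 = 10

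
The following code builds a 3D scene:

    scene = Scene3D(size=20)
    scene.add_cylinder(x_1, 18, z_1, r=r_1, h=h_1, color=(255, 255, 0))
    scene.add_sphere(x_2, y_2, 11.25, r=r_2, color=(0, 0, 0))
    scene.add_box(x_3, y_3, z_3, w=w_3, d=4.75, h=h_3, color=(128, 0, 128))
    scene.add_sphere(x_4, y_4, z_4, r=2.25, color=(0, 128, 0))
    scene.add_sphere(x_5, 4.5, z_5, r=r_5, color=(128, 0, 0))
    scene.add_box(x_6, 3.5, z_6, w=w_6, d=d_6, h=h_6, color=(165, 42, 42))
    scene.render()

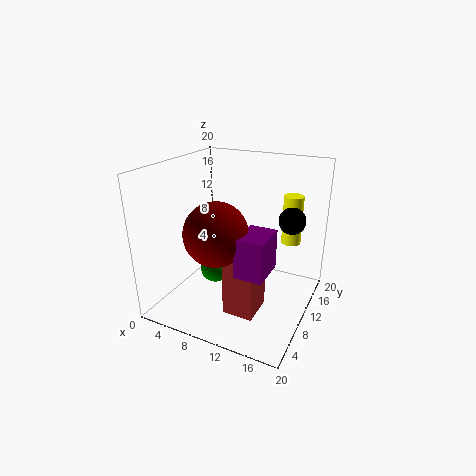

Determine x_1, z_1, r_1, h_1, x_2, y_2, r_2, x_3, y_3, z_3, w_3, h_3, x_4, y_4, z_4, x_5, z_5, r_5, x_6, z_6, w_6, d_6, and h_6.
x_1 = 15.25; z_1 = 7; r_1 = 1.5; h_1 = 7.5; x_2 = 15.75; y_2 = 16.25; r_2 = 2; x_3 = 13; y_3 = 2.75; z_3 = 8.5; w_3 = 3.5; h_3 = 5; x_4 = 5.25; y_4 = 11.5; z_4 = 3.25; x_5 = 9.75; z_5 = 12.75; r_5 = 4; x_6 = 11; z_6 = 2.25; w_6 = 4; d_6 = 4.5; h_6 = 7.5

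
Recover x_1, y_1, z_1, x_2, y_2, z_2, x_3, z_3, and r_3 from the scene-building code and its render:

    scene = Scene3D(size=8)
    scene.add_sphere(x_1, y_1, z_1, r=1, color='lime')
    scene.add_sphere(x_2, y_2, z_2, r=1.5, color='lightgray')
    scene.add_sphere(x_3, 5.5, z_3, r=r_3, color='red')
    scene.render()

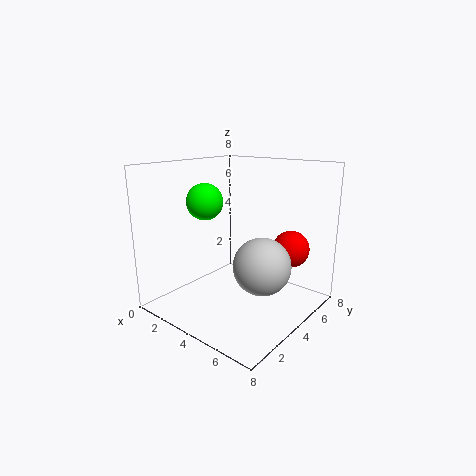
x_1 = 2.5; y_1 = 3; z_1 = 6; x_2 = 6; y_2 = 3.5; z_2 = 3; x_3 = 6.5; z_3 = 3.5; r_3 = 1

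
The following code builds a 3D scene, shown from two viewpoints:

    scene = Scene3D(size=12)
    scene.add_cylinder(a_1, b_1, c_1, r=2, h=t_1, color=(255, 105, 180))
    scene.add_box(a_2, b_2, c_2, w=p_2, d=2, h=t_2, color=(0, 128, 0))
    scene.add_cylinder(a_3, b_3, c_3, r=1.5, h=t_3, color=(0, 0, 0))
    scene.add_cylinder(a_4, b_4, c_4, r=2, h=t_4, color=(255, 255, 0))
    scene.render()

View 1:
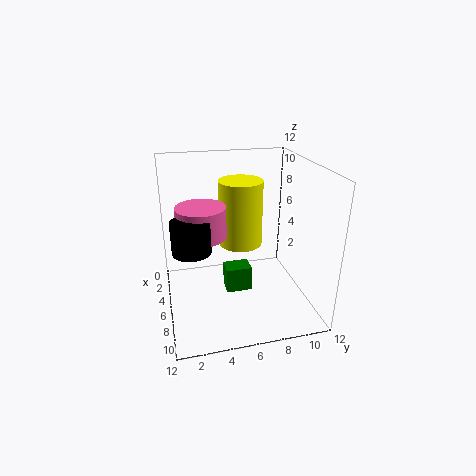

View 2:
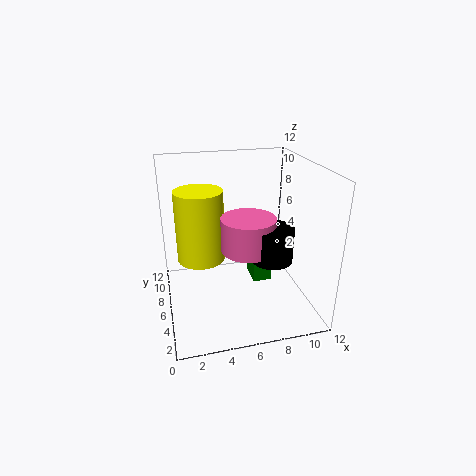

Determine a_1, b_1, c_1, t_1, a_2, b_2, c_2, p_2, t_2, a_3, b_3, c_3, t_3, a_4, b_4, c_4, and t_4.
a_1 = 6
b_1 = 3
c_1 = 6.5
t_1 = 2.5
a_2 = 7
b_2 = 4.5
c_2 = 2.5
p_2 = 1.5
t_2 = 2
a_3 = 7.5
b_3 = 2
c_3 = 6
t_3 = 2.5
a_4 = 3
b_4 = 7
c_4 = 4
t_4 = 6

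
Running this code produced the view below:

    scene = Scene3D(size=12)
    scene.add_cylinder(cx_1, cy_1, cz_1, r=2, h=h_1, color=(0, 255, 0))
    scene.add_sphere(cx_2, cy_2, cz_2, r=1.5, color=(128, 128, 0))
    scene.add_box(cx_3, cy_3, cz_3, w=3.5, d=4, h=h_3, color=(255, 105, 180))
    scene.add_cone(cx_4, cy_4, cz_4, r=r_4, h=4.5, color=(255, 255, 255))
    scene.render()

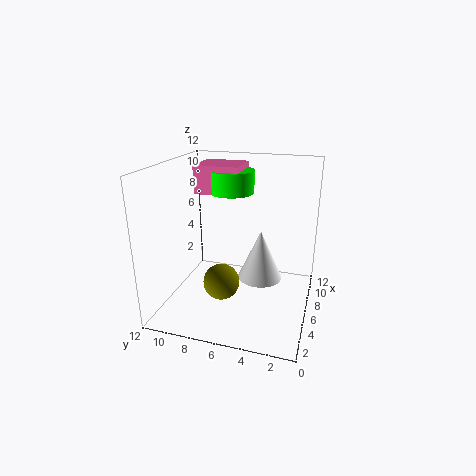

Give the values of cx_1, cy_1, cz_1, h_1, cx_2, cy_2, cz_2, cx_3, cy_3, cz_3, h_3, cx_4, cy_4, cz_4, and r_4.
cx_1 = 9; cy_1 = 7.5; cz_1 = 9; h_1 = 2; cx_2 = 4.5; cy_2 = 7; cz_2 = 2.5; cx_3 = 7.5; cy_3 = 6.5; cz_3 = 9; h_3 = 2.5; cx_4 = 8; cy_4 = 4.5; cz_4 = 1.5; r_4 = 2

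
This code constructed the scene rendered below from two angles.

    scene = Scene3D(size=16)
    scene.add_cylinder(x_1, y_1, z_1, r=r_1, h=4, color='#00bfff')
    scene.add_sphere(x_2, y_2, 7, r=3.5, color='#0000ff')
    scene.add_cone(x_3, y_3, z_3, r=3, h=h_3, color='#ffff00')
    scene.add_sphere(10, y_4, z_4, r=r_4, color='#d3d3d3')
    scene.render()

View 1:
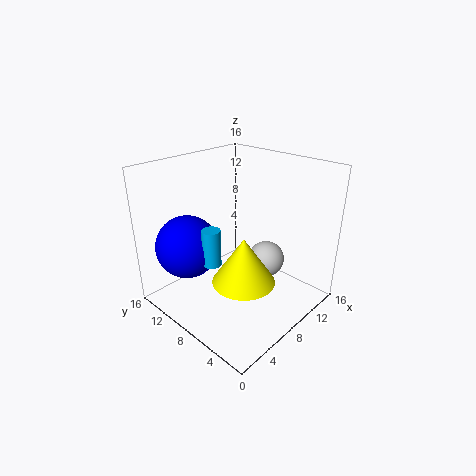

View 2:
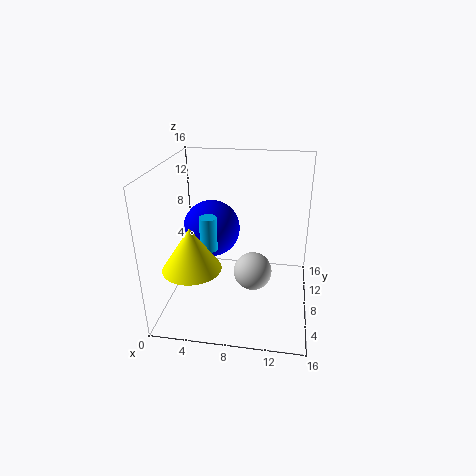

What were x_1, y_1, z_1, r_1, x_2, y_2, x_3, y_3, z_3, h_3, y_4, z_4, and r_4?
x_1 = 4.5, y_1 = 8.5, z_1 = 6, r_1 = 1, x_2 = 4, y_2 = 12, x_3 = 4, y_3 = 3.5, z_3 = 6.5, h_3 = 4.5, y_4 = 5.5, z_4 = 5.5, r_4 = 2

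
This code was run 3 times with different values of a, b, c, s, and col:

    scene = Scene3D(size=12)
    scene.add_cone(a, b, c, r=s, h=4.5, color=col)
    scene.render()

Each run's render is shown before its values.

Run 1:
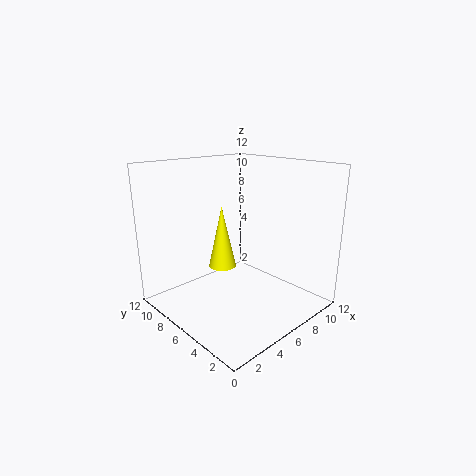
a = 3, b = 4.5, c = 5, s = 1, col = 'yellow'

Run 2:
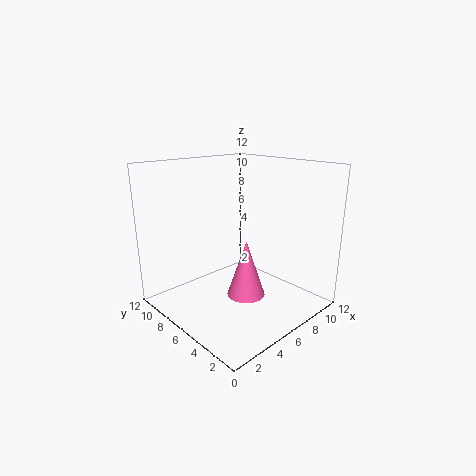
a = 5, b = 4, c = 2, s = 1.5, col = 'hotpink'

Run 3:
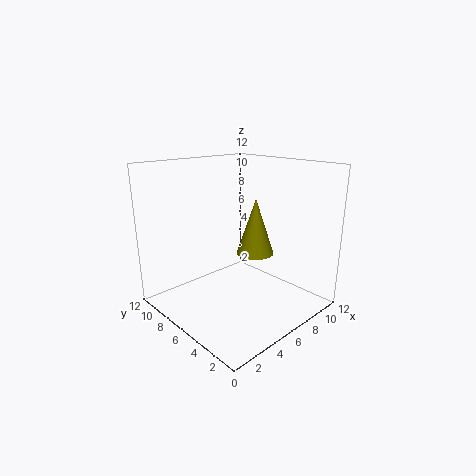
a = 6.5, b = 4.5, c = 5, s = 1.5, col = 'olive'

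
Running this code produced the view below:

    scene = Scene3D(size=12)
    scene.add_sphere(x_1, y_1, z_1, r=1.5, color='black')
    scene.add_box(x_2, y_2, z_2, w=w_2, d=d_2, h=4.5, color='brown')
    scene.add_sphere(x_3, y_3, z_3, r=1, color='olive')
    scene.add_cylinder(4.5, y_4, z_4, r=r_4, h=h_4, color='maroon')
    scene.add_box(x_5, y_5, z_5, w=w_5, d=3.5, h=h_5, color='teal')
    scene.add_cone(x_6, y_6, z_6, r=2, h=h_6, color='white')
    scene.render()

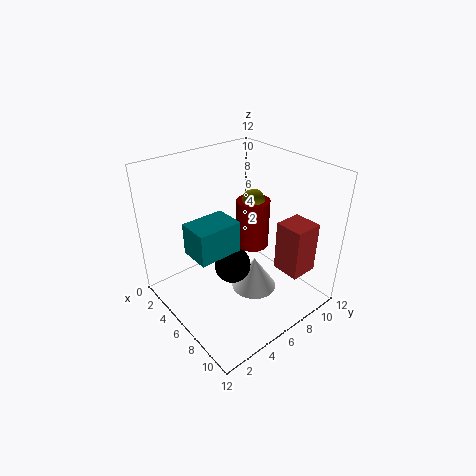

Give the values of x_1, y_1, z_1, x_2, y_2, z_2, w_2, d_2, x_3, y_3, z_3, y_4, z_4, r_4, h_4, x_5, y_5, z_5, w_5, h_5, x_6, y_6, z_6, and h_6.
x_1 = 6.5, y_1 = 5, z_1 = 4, x_2 = 7.5, y_2 = 9, z_2 = 2.5, w_2 = 2.5, d_2 = 2.5, x_3 = 4.5, y_3 = 9, z_3 = 8, y_4 = 9, z_4 = 3.5, r_4 = 1.5, h_4 = 4.5, x_5 = 5, y_5 = 1.5, z_5 = 6, w_5 = 2.5, h_5 = 2.5, x_6 = 6.5, y_6 = 7.5, z_6 = 0.5, h_6 = 3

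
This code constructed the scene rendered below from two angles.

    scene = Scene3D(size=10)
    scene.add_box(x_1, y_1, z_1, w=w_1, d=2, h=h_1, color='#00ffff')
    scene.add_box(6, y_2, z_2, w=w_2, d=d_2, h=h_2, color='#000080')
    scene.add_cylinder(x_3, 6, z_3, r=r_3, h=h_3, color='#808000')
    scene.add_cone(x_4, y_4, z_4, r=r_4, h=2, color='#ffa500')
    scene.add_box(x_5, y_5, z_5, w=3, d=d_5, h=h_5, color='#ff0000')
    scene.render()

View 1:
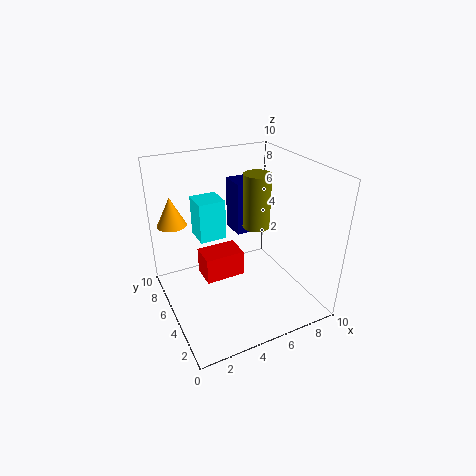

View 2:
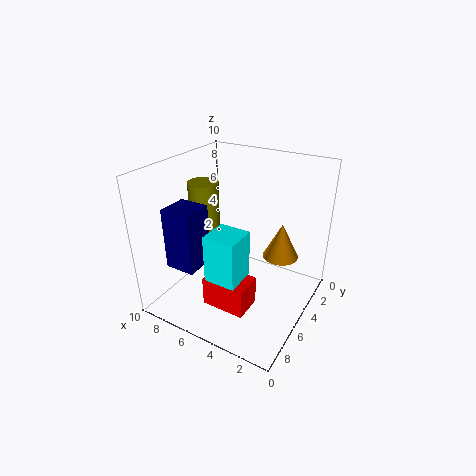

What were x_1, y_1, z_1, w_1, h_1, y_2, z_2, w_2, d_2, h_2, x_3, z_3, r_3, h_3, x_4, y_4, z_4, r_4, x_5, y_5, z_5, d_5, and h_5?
x_1 = 3, y_1 = 7, z_1 = 4, w_1 = 2, h_1 = 3, y_2 = 7, z_2 = 4, w_2 = 2, d_2 = 2, h_2 = 4, x_3 = 7, z_3 = 5, r_3 = 1, h_3 = 4, x_4 = 1, y_4 = 7, z_4 = 6, r_4 = 1, x_5 = 3, y_5 = 6, z_5 = 1, d_5 = 2, h_5 = 2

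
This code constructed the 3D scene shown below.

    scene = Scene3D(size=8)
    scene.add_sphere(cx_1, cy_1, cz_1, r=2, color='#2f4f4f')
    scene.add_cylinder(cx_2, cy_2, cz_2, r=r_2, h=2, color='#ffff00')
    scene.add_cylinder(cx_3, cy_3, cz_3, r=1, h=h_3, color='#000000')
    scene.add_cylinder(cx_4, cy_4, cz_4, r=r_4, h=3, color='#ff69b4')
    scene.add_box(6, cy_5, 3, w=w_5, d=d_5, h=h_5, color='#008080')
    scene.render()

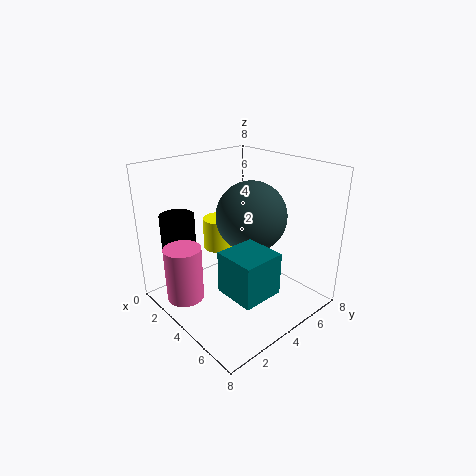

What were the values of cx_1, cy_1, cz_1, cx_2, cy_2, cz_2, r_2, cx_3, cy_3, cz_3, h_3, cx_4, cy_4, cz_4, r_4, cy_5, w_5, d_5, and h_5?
cx_1 = 4
cy_1 = 5
cz_1 = 5
cx_2 = 1
cy_2 = 5
cz_2 = 2
r_2 = 1
cx_3 = 1
cy_3 = 2
cz_3 = 2
h_3 = 3
cx_4 = 3
cy_4 = 1
cz_4 = 1
r_4 = 1
cy_5 = 1
w_5 = 2
d_5 = 2
h_5 = 2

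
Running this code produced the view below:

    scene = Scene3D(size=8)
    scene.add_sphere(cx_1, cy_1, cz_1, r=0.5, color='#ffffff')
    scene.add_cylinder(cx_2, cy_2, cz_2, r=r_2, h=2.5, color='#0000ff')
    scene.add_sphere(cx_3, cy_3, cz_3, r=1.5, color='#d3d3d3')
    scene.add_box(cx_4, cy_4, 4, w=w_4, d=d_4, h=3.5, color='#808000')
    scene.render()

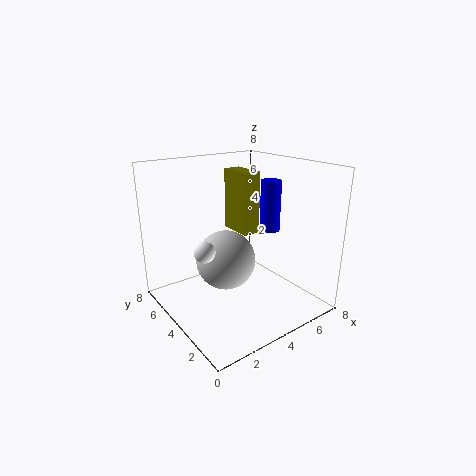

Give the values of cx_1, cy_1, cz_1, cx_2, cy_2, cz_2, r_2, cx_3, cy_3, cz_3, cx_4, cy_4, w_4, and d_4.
cx_1 = 1; cy_1 = 2.5; cz_1 = 4.5; cx_2 = 4.5; cy_2 = 2; cz_2 = 5; r_2 = 0.5; cx_3 = 2.5; cy_3 = 3; cz_3 = 3.5; cx_4 = 4.5; cy_4 = 4; w_4 = 1; d_4 = 2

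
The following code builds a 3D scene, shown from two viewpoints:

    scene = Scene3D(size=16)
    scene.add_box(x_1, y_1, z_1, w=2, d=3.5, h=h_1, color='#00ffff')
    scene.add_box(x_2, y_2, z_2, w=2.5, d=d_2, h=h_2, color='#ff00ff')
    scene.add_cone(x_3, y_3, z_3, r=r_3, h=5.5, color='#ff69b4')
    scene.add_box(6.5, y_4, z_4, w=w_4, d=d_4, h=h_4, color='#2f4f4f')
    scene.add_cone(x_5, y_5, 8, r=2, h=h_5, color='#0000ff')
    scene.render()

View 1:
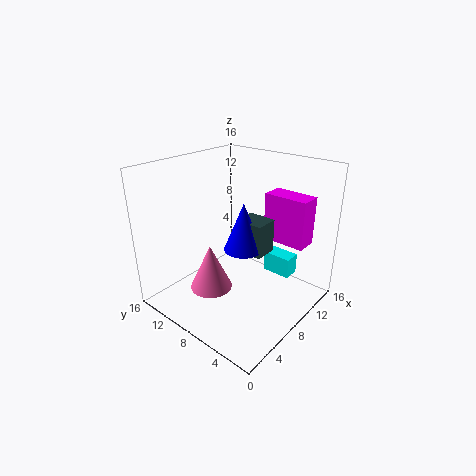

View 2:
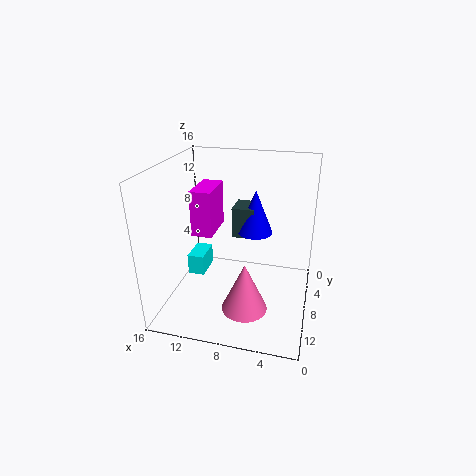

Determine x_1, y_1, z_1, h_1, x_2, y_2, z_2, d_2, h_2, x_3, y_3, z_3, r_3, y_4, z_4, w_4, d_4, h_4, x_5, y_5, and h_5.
x_1 = 12.5; y_1 = 4; z_1 = 2; h_1 = 2.5; x_2 = 11.5; y_2 = 2; z_2 = 7; d_2 = 5; h_2 = 5.5; x_3 = 6.5; y_3 = 11; z_3 = 1; r_3 = 2.5; y_4 = 4; z_4 = 7.5; w_4 = 2.5; d_4 = 3; h_4 = 3.5; x_5 = 6.5; y_5 = 6; h_5 = 5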